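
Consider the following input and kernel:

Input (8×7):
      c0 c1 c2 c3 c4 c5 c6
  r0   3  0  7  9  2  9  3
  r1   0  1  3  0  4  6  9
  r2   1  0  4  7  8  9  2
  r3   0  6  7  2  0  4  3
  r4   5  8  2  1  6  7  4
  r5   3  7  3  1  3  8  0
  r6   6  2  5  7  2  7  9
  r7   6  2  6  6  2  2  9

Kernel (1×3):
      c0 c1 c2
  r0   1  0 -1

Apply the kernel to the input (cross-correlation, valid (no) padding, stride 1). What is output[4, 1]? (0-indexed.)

7

The receptive field on the input at this output position is [8 2 1]. Elementwise product with the kernel and sum: 8·1 + 1·-1.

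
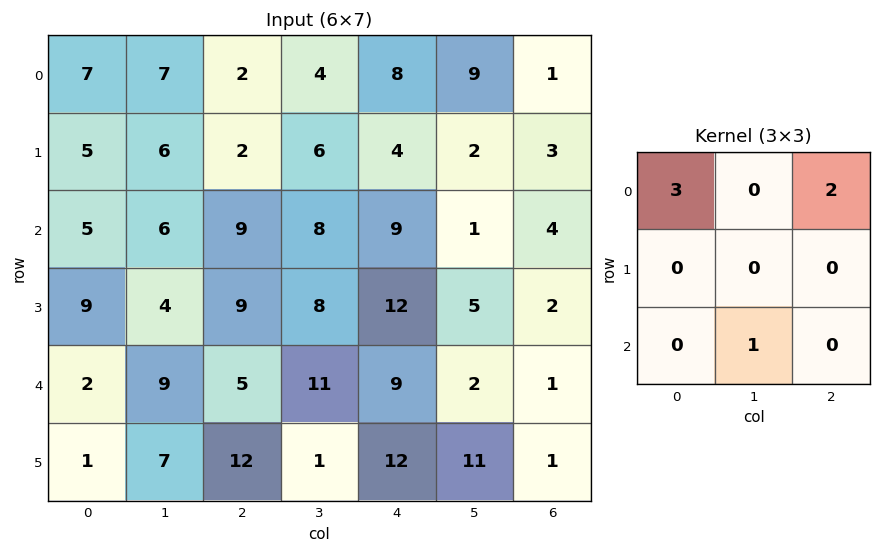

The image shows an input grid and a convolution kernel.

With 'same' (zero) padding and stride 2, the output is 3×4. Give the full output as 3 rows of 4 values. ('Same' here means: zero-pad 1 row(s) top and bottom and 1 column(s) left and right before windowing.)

Output[0,0]: The receptive field on the zero-padded input at this output position is [0 0 0 / 0 7 7 / 0 5 6]. Elementwise product with the kernel and sum: 0·3 + 0·2 + 5·1.

5 2 4 3
21 39 34 8
9 40 46 16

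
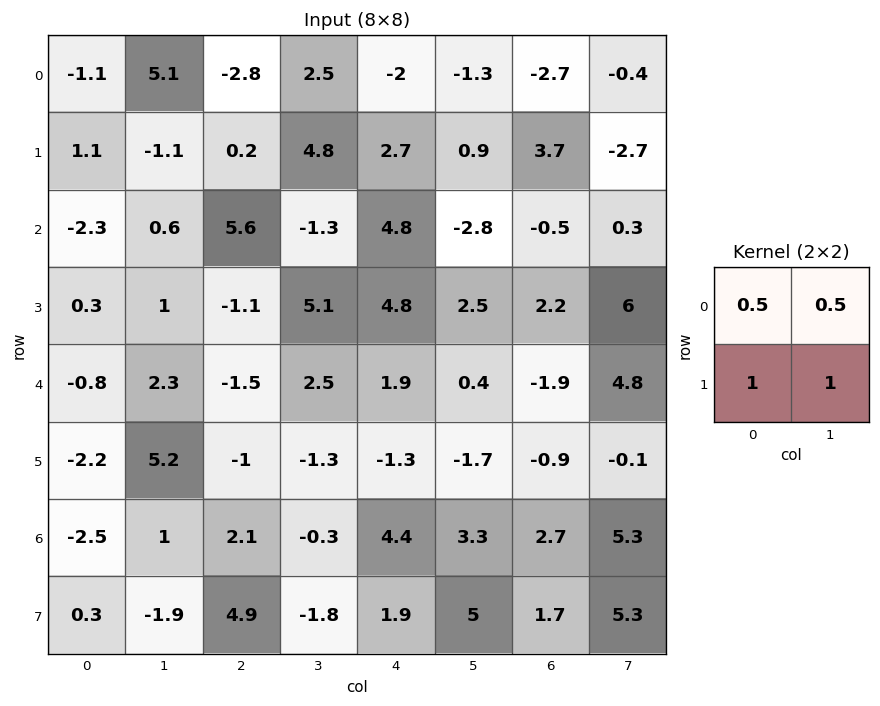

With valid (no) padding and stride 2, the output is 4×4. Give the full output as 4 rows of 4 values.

2 4.85 1.95 -0.55
0.45 6.15 8.3 8.1
3.75 -1.8 -1.85 0.45
-2.35 4 10.75 11

Output[0,0]: The receptive field on the input at this output position is [-1.1 5.1 / 1.1 -1.1]. Elementwise product with the kernel and sum: -1.1·0.5 + 5.1·0.5 + 1.1·1 + -1.1·1.
Output[0,1]: The receptive field on the input at this output position is [-2.8 2.5 / 0.2 4.8]. Elementwise product with the kernel and sum: -2.8·0.5 + 2.5·0.5 + 0.2·1 + 4.8·1.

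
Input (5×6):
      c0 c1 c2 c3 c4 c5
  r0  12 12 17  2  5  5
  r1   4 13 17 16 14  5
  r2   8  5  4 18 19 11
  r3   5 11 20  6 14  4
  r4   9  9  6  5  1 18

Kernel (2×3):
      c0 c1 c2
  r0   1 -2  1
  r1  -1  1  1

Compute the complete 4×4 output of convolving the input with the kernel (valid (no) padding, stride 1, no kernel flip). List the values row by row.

Output[0,0]: The receptive field on the input at this output position is [12 12 17 / 4 13 17]. Elementwise product with the kernel and sum: 12·1 + 12·-2 + 17·1 + 4·-1 + 13·1 + 17·1.

31 0 31 0
-4 12 32 5
28 30 -13 3
9 -21 22 -4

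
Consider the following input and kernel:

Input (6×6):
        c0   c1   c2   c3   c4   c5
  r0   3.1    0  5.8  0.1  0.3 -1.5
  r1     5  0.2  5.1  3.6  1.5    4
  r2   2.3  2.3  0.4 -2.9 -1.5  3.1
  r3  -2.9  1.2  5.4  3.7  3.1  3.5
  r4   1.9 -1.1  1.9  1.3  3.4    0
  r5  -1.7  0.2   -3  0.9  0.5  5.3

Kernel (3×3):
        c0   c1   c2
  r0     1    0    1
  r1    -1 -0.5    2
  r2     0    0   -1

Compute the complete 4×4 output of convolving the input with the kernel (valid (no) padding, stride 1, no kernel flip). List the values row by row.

13.6 7.45 3.7 -0.85
2.05 -8.2 1.55 13.95
13.9 1.6 -5.55 1.95
7.95 6.75 12.25 -1.1

Output[0,0]: The receptive field on the input at this output position is [3.1 0 5.8 / 5 0.2 5.1 / 2.3 2.3 0.4]. Elementwise product with the kernel and sum: 3.1·1 + 5.8·1 + 5·-1 + 0.2·-0.5 + 5.1·2 + 0.4·-1.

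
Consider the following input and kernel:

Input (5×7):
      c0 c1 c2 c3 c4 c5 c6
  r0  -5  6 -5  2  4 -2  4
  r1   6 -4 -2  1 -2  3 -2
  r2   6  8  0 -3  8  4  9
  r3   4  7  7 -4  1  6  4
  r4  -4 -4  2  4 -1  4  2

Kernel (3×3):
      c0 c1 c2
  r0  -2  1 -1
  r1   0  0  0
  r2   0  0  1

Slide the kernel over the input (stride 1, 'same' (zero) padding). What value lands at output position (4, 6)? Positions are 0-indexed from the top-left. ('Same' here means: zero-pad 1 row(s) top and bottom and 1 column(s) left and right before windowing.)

The receptive field on the zero-padded input at this output position is [6 4 0 / 4 2 0 / 0 0 0]. Elementwise product with the kernel and sum: 6·-2 + 4·1 + 0·-1 + 0·1.

-8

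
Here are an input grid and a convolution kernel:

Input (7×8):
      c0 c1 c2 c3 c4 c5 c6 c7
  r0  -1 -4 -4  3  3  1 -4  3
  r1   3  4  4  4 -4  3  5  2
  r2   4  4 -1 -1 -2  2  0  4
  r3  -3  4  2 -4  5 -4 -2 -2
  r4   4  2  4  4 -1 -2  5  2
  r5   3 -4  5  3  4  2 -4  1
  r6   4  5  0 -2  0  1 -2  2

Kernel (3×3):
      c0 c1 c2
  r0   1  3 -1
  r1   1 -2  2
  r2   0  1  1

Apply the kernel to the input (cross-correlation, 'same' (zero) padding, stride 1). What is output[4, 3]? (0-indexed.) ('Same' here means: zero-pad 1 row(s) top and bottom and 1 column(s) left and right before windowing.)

-14

The receptive field on the zero-padded input at this output position is [2 -4 5 / 4 4 -1 / 5 3 4]. Elementwise product with the kernel and sum: 2·1 + -4·3 + 5·-1 + 4·1 + 4·-2 + -1·2 + 3·1 + 4·1.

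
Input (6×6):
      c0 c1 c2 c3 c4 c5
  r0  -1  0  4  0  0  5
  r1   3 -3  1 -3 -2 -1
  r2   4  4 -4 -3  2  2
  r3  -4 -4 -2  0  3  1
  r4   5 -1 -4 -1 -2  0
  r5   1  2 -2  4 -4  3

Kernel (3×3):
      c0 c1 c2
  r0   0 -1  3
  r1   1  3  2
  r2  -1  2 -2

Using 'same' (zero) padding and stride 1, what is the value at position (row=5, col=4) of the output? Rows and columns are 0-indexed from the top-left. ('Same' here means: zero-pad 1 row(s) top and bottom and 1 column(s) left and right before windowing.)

0

The receptive field on the zero-padded input at this output position is [-1 -2 0 / 4 -4 3 / 0 0 0]. Elementwise product with the kernel and sum: -2·-1 + 0·3 + 4·1 + -4·3 + 3·2 + 0·-1 + 0·2 + 0·-2.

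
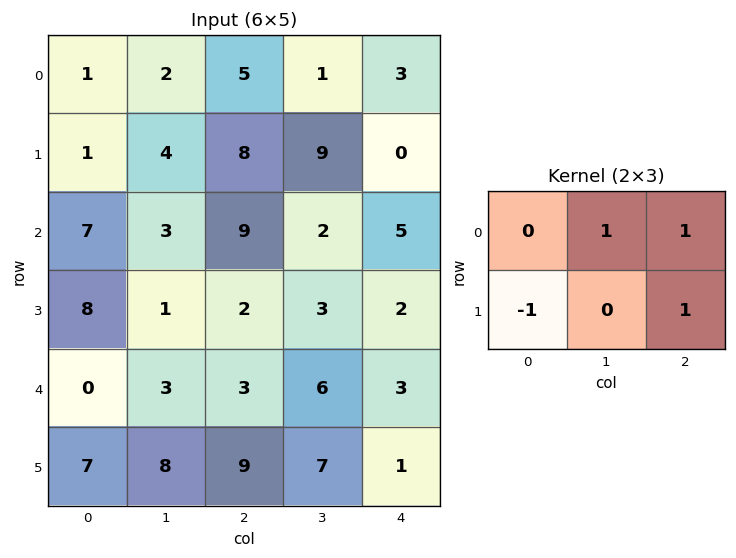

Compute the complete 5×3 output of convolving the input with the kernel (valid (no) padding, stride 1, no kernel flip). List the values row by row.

14 11 -4
14 16 5
6 13 7
6 8 5
8 8 1

Output[0,0]: The receptive field on the input at this output position is [1 2 5 / 1 4 8]. Elementwise product with the kernel and sum: 2·1 + 5·1 + 1·-1 + 8·1.
Output[0,1]: The receptive field on the input at this output position is [2 5 1 / 4 8 9]. Elementwise product with the kernel and sum: 5·1 + 1·1 + 4·-1 + 9·1.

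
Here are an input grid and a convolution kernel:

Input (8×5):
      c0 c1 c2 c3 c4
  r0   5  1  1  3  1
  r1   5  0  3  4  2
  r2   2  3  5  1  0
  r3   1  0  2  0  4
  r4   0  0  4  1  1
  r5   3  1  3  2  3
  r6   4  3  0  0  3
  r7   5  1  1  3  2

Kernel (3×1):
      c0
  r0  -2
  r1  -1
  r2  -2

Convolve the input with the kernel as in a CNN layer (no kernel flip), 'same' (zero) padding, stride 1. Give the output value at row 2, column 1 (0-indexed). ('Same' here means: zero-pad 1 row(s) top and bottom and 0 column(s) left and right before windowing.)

The receptive field on the zero-padded input at this output position is [0 / 3 / 0]. Elementwise product with the kernel and sum: 0·-2 + 3·-1 + 0·-2.

-3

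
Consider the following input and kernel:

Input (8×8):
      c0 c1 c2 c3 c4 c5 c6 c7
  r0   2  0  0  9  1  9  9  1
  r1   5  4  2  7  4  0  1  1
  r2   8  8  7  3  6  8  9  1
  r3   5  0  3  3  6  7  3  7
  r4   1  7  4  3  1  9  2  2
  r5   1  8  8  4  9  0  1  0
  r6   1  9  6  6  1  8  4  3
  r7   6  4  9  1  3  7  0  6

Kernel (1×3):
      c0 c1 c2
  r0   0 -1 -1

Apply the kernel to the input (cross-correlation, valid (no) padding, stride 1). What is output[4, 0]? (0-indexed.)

-11

The receptive field on the input at this output position is [1 7 4]. Elementwise product with the kernel and sum: 7·-1 + 4·-1.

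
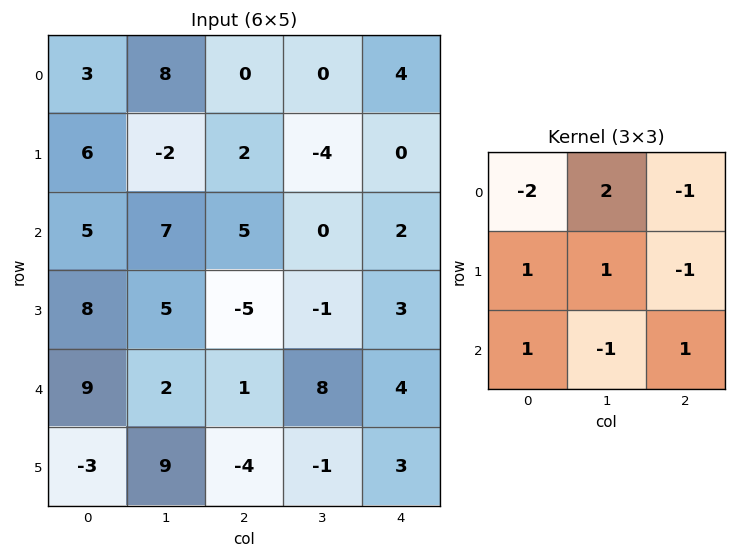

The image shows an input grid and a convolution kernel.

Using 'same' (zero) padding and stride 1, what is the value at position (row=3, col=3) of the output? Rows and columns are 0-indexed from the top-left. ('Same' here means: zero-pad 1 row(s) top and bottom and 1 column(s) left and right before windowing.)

-24

The receptive field on the zero-padded input at this output position is [5 0 2 / -5 -1 3 / 1 8 4]. Elementwise product with the kernel and sum: 5·-2 + 0·2 + 2·-1 + -5·1 + -1·1 + 3·-1 + 1·1 + 8·-1 + 4·1.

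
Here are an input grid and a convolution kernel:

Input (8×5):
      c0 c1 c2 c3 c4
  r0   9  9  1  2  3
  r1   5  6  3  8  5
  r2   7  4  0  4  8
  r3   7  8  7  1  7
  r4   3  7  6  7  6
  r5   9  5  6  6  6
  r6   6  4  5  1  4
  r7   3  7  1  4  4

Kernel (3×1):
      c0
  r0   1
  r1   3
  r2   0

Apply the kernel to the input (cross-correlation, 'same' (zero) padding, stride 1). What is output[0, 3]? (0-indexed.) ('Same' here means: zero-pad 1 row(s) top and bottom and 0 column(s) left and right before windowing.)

The receptive field on the zero-padded input at this output position is [0 / 2 / 8]. Elementwise product with the kernel and sum: 0·1 + 2·3.

6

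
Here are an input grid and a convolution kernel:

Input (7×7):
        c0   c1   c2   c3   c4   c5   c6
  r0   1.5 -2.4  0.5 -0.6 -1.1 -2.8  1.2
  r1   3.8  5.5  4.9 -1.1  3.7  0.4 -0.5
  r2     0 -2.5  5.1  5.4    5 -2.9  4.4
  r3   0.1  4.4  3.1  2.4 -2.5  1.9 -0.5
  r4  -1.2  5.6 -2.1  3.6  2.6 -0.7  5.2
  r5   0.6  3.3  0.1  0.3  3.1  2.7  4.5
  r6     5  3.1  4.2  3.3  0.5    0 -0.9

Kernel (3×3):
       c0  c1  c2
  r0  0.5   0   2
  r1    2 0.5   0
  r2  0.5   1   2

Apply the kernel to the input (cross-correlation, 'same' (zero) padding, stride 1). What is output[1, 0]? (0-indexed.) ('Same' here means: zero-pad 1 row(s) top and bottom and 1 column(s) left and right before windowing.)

-7.9

The receptive field on the zero-padded input at this output position is [0 1.5 -2.4 / 0 3.8 5.5 / 0 0 -2.5]. Elementwise product with the kernel and sum: 0·0.5 + -2.4·2 + 0·2 + 3.8·0.5 + 0·0.5 + 0·1 + -2.5·2.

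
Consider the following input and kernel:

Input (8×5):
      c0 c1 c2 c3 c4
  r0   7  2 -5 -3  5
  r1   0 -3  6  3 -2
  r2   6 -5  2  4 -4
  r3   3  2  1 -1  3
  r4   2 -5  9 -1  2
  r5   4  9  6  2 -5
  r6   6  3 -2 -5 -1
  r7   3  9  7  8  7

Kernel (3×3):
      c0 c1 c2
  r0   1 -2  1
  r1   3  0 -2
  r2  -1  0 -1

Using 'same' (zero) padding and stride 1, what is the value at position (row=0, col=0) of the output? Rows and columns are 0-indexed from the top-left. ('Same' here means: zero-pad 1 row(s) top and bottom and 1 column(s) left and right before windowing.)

-1

The receptive field on the zero-padded input at this output position is [0 0 0 / 0 7 2 / 0 0 -3]. Elementwise product with the kernel and sum: 0·1 + 0·-2 + 0·1 + 0·3 + 2·-2 + 0·-1 + -3·-1.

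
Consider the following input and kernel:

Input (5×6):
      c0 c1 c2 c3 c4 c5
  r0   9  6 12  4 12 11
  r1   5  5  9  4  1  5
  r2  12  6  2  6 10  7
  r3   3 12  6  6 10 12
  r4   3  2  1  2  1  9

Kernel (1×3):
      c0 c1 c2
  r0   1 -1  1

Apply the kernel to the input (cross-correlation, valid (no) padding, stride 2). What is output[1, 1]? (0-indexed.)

6

The receptive field on the input at this output position is [2 6 10]. Elementwise product with the kernel and sum: 2·1 + 6·-1 + 10·1.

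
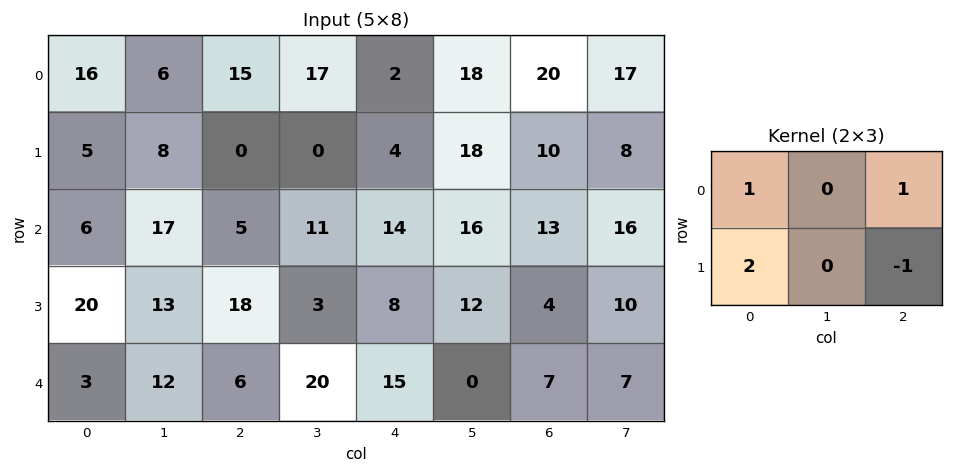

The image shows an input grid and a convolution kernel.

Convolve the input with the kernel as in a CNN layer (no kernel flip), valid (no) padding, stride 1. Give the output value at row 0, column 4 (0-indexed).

20

The receptive field on the input at this output position is [2 18 20 / 4 18 10]. Elementwise product with the kernel and sum: 2·1 + 20·1 + 4·2 + 10·-1.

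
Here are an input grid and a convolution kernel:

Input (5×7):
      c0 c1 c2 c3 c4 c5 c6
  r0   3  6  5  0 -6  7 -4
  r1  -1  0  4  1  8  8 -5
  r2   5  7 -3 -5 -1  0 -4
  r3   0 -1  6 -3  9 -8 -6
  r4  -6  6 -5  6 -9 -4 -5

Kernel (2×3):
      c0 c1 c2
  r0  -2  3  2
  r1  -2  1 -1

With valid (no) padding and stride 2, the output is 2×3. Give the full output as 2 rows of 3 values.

20 -37 22
-2 -35 -26

Output[0,0]: The receptive field on the input at this output position is [3 6 5 / -1 0 4]. Elementwise product with the kernel and sum: 3·-2 + 6·3 + 5·2 + -1·-2 + 0·1 + 4·-1.
Output[0,1]: The receptive field on the input at this output position is [5 0 -6 / 4 1 8]. Elementwise product with the kernel and sum: 5·-2 + 0·3 + -6·2 + 4·-2 + 1·1 + 8·-1.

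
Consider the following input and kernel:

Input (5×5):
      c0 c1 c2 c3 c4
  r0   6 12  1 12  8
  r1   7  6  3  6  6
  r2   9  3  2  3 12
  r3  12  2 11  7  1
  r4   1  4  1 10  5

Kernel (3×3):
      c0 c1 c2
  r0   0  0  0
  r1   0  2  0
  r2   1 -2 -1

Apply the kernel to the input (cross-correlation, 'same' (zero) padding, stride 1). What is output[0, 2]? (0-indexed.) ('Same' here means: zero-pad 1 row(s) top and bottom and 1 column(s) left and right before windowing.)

The receptive field on the zero-padded input at this output position is [0 0 0 / 12 1 12 / 6 3 6]. Elementwise product with the kernel and sum: 1·2 + 6·1 + 3·-2 + 6·-1.

-4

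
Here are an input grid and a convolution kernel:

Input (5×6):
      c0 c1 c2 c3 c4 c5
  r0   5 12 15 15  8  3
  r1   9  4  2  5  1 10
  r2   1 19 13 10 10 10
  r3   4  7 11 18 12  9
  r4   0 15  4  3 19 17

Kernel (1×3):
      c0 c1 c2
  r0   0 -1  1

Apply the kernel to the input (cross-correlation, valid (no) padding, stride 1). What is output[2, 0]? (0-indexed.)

The receptive field on the input at this output position is [1 19 13]. Elementwise product with the kernel and sum: 19·-1 + 13·1.

-6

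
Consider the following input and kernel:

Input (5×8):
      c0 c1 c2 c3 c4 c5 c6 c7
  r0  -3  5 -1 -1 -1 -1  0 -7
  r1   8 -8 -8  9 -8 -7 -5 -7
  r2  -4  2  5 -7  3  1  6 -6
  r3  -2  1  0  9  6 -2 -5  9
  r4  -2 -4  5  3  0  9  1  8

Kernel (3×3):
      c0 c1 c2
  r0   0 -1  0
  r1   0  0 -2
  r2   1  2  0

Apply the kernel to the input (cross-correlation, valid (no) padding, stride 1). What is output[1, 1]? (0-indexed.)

23

The receptive field on the input at this output position is [-8 -8 9 / 2 5 -7 / 1 0 9]. Elementwise product with the kernel and sum: -8·-1 + -7·-2 + 1·1 + 0·2.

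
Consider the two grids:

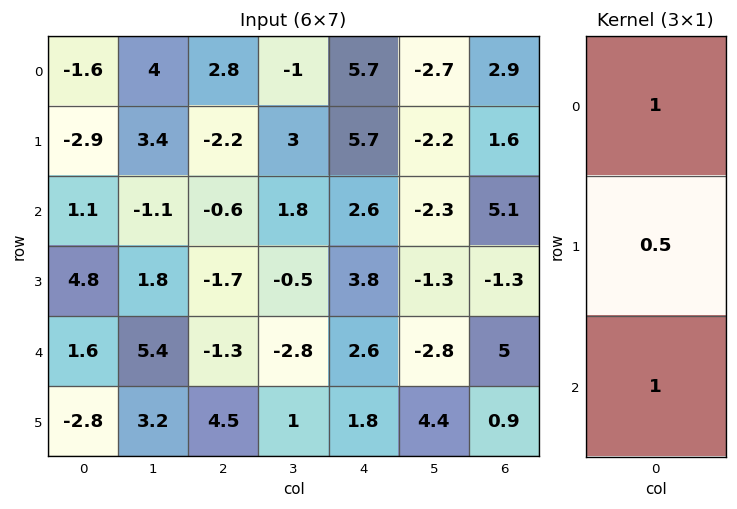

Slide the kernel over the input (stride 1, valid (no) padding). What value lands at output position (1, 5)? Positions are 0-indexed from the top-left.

The receptive field on the input at this output position is [-2.2 / -2.3 / -1.3]. Elementwise product with the kernel and sum: -2.2·1 + -2.3·0.5 + -1.3·1.

-4.65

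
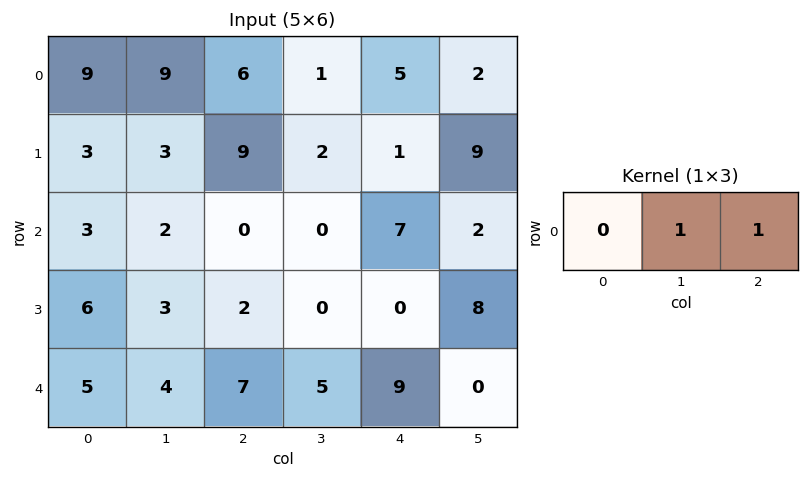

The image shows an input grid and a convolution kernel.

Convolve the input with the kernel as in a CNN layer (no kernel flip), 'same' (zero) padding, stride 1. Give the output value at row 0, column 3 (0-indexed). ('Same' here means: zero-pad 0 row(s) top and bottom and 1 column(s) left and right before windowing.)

6

The receptive field on the zero-padded input at this output position is [6 1 5]. Elementwise product with the kernel and sum: 1·1 + 5·1.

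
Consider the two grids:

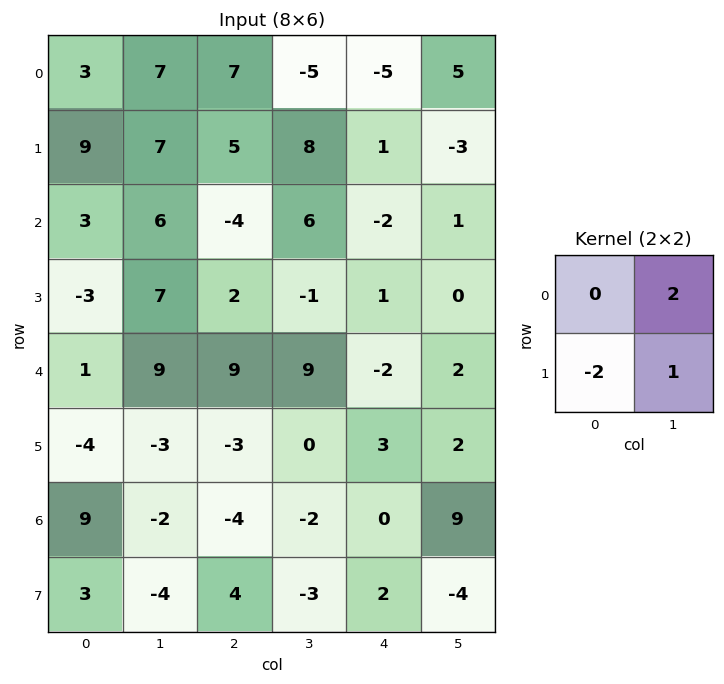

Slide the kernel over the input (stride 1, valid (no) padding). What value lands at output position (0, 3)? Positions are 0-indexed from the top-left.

-25

The receptive field on the input at this output position is [-5 -5 / 8 1]. Elementwise product with the kernel and sum: -5·2 + 8·-2 + 1·1.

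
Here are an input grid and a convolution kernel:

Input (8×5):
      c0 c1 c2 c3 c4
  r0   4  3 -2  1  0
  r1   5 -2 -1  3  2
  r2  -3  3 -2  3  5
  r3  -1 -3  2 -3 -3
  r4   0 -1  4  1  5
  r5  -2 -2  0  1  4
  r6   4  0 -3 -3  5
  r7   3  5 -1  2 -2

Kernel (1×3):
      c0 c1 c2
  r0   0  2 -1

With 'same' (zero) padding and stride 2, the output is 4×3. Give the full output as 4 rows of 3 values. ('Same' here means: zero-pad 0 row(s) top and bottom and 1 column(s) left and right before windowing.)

Output[0,0]: The receptive field on the zero-padded input at this output position is [0 4 3]. Elementwise product with the kernel and sum: 4·2 + 3·-1.

5 -5 0
-9 -7 10
1 7 10
8 -3 10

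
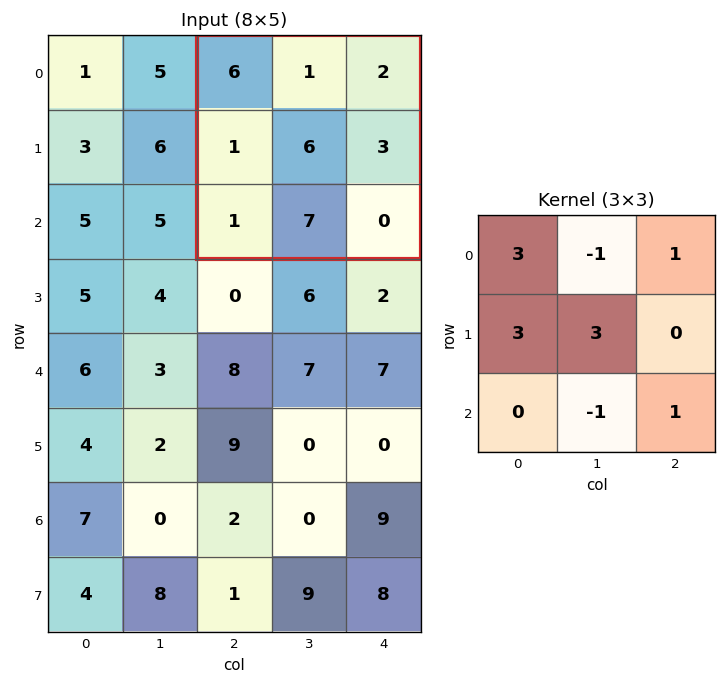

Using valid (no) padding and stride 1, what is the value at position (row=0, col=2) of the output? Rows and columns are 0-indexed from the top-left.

The receptive field on the input at this output position is [6 1 2 / 1 6 3 / 1 7 0]. Elementwise product with the kernel and sum: 6·3 + 1·-1 + 2·1 + 1·3 + 6·3 + 7·-1 + 0·1.

33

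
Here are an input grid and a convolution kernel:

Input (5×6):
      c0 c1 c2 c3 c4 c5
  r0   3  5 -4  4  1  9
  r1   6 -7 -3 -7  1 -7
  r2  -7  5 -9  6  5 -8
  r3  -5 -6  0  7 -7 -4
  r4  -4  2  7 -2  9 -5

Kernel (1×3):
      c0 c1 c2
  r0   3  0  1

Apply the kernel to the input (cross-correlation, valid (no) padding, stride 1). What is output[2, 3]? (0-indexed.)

10

The receptive field on the input at this output position is [6 5 -8]. Elementwise product with the kernel and sum: 6·3 + -8·1.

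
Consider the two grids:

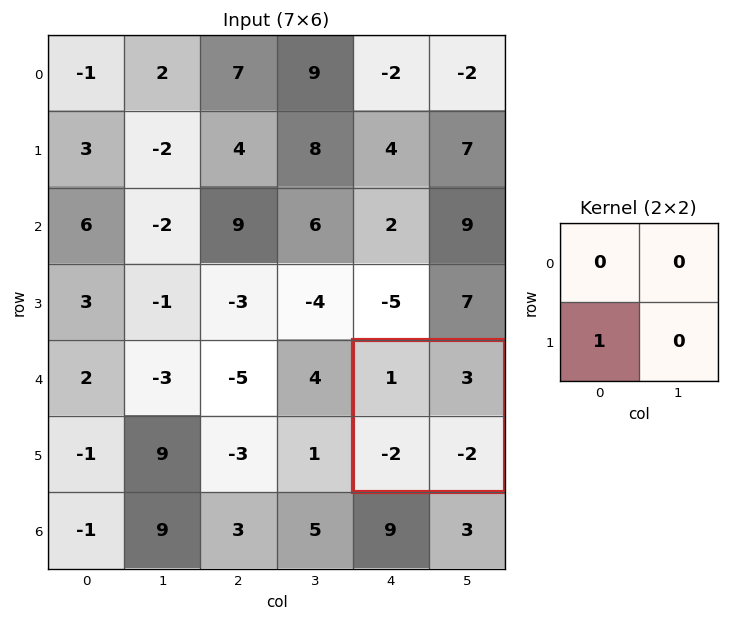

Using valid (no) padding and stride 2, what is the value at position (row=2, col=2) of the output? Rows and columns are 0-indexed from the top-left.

-2

The receptive field on the input at this output position is [1 3 / -2 -2]. Elementwise product with the kernel and sum: -2·1.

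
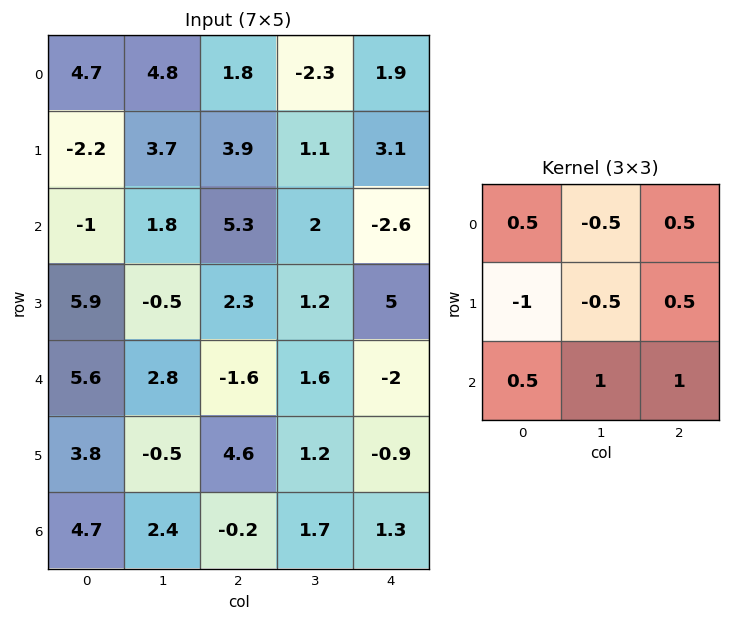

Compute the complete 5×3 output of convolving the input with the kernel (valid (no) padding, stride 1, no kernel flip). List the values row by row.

Output[0,0]: The receptive field on the input at this output position is [4.7 4.8 1.8 / -2.2 3.7 3.9 / -1 1.8 5.3]. Elementwise product with the kernel and sum: 4.7·0.5 + 4.8·-0.5 + 1.8·0.5 + -2.2·-1 + 3.7·-0.5 + 3.9·0.5 + -1·0.5 + 1.8·1 + 5.3·1.
Output[0,1]: The receptive field on the input at this output position is [4.8 1.8 -2.3 / 3.7 3.9 1.1 / 1.8 5.3 2]. Elementwise product with the kernel and sum: 4.8·0.5 + 1.8·-0.5 + -2.3·0.5 + 3.7·-1 + 3.9·-0.5 + 1.1·0.5 + 1.8·0.5 + 5.3·1 + 2·1.

9.75 3.45 2.15
6.5 0.25 2.7
0.75 0.6 -1.25
2.55 3.55 5.45
3.9 4.5 -5.35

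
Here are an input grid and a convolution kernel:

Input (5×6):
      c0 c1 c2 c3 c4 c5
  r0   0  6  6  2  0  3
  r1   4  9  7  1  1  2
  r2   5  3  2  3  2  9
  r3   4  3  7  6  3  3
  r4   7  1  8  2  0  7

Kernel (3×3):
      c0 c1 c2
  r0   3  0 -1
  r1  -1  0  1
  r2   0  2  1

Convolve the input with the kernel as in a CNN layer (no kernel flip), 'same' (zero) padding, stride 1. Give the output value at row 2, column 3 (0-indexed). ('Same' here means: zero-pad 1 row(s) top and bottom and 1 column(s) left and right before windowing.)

35

The receptive field on the zero-padded input at this output position is [7 1 1 / 2 3 2 / 7 6 3]. Elementwise product with the kernel and sum: 7·3 + 1·-1 + 2·-1 + 2·1 + 6·2 + 3·1.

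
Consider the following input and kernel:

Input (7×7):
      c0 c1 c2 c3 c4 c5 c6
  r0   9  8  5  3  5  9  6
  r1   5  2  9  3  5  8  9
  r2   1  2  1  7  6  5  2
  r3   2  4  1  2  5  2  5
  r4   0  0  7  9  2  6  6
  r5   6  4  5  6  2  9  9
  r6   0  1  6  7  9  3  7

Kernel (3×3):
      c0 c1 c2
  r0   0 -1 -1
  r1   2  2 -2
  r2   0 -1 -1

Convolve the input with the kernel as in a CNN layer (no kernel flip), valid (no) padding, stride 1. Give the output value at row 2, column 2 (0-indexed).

-28

The receptive field on the input at this output position is [1 7 6 / 1 2 5 / 7 9 2]. Elementwise product with the kernel and sum: 7·-1 + 6·-1 + 1·2 + 2·2 + 5·-2 + 9·-1 + 2·-1.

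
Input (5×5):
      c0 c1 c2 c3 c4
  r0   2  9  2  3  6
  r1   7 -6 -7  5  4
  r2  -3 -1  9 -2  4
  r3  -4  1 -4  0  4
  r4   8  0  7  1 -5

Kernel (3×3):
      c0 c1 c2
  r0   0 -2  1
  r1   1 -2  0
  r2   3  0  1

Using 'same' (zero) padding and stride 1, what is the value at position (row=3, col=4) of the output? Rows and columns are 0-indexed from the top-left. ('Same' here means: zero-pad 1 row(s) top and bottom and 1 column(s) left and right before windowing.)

The receptive field on the zero-padded input at this output position is [-2 4 0 / 0 4 0 / 1 -5 0]. Elementwise product with the kernel and sum: 4·-2 + 0·1 + 0·1 + 4·-2 + 1·3 + 0·1.

-13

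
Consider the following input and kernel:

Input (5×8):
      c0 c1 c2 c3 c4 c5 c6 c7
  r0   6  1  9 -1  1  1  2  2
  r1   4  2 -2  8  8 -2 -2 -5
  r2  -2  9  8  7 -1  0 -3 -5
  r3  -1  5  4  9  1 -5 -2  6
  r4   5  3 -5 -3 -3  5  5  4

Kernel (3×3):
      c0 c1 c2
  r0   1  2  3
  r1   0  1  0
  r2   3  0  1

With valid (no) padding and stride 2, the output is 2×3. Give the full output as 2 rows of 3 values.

Output[0,0]: The receptive field on the input at this output position is [6 1 9 / 4 2 -2 / -2 9 8]. Elementwise product with the kernel and sum: 6·1 + 1·2 + 9·3 + 2·1 + -2·3 + 8·1.
Output[0,1]: The receptive field on the input at this output position is [9 -1 1 / -2 8 8 / 8 7 -1]. Elementwise product with the kernel and sum: 9·1 + -1·2 + 1·3 + 8·1 + 8·3 + -1·1.

39 41 1
55 10 -19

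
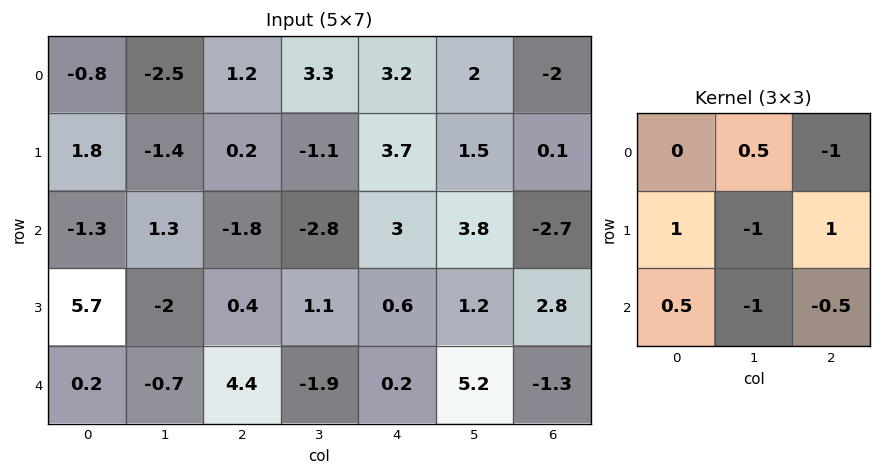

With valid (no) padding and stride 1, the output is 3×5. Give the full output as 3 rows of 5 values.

Output[0,0]: The receptive field on the input at this output position is [-0.8 -2.5 1.2 / 1.8 -1.4 0.2 / -1.3 1.3 -1.8]. Elementwise product with the kernel and sum: -2.5·0.5 + 1.2·-1 + 1.8·1 + -1.4·-1 + 0.2·1 + -1.3·0.5 + 1.3·-1 + -1.8·-0.5.
Output[0,1]: The receptive field on the input at this output position is [-2.5 1.2 3.3 / -1.4 0.2 -1.1 / 1.3 -1.8 -2.8]. Elementwise product with the kernel and sum: 1.2·0.5 + 3.3·-1 + -1.4·1 + 0.2·-1 + -1.1·1 + 1.3·0.5 + -1.8·-1 + -2.8·-0.5.

-0.1 -1.55 3.85 -10 4.35
-0.65 -0.45 -1.45 -2.3 -5.15
9.15 -3.2 -0.5 -4.35 2.35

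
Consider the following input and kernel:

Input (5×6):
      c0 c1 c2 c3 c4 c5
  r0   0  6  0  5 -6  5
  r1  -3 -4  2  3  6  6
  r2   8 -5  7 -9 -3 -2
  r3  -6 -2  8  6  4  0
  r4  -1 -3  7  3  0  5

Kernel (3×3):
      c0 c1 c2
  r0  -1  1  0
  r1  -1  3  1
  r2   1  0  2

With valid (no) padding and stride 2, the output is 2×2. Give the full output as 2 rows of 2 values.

Output[0,0]: The receptive field on the input at this output position is [0 6 0 / -3 -4 2 / 8 -5 7]. Elementwise product with the kernel and sum: 0·-1 + 6·1 + -3·-1 + -4·3 + 2·1 + 8·1 + 7·2.

21 19
8 5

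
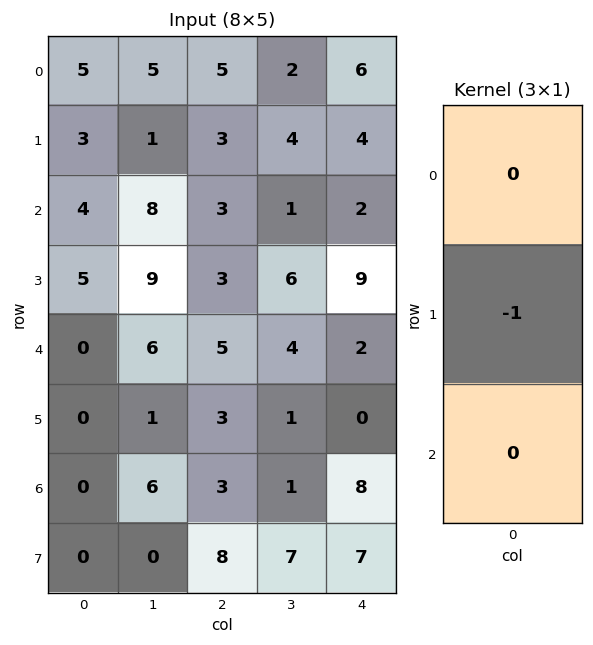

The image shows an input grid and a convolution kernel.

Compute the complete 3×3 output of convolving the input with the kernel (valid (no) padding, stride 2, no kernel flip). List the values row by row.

Output[0,0]: The receptive field on the input at this output position is [5 / 3 / 4]. Elementwise product with the kernel and sum: 3·-1.

-3 -3 -4
-5 -3 -9
0 -3 0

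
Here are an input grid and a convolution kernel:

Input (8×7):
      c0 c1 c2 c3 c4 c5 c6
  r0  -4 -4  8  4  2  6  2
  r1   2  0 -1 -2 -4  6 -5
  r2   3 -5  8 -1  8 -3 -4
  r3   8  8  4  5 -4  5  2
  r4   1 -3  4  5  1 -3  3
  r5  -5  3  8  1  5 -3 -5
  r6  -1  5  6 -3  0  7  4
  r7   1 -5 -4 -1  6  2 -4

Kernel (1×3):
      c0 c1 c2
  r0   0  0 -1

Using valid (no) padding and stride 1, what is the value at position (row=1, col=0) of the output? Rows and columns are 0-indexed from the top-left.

The receptive field on the input at this output position is [2 0 -1]. Elementwise product with the kernel and sum: -1·-1.

1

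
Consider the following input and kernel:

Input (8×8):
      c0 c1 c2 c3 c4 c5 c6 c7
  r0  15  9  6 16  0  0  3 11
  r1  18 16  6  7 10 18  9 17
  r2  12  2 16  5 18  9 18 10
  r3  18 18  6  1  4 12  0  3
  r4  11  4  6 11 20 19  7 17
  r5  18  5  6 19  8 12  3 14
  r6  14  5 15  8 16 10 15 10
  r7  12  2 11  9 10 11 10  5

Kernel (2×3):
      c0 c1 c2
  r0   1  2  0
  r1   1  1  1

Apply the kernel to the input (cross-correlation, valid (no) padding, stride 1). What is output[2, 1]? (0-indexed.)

59

The receptive field on the input at this output position is [2 16 5 / 18 6 1]. Elementwise product with the kernel and sum: 2·1 + 16·2 + 18·1 + 6·1 + 1·1.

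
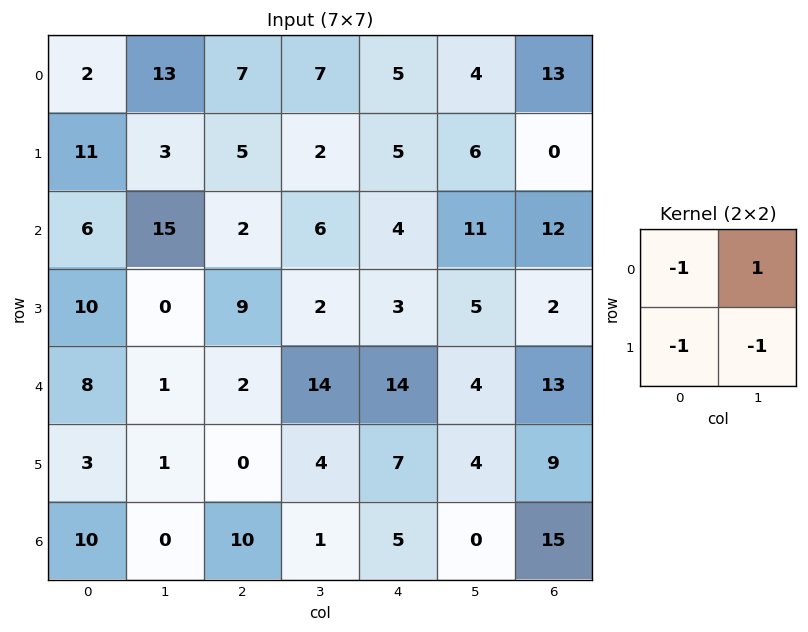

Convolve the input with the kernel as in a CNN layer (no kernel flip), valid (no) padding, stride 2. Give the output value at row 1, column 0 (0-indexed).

The receptive field on the input at this output position is [6 15 / 10 0]. Elementwise product with the kernel and sum: 6·-1 + 15·1 + 10·-1 + 0·-1.

-1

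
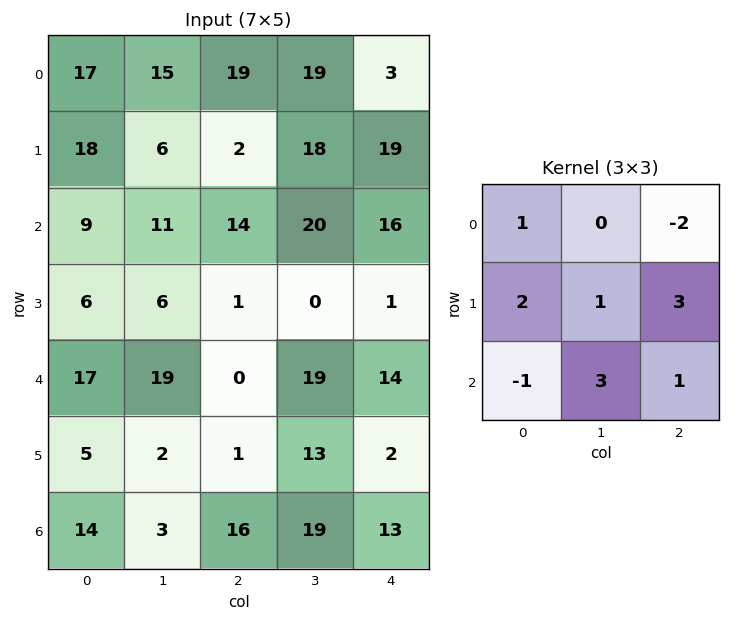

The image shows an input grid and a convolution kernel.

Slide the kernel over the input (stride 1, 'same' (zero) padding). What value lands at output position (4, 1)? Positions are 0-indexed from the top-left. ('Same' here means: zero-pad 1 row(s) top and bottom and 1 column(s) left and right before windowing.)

The receptive field on the zero-padded input at this output position is [6 6 1 / 17 19 0 / 5 2 1]. Elementwise product with the kernel and sum: 6·1 + 1·-2 + 17·2 + 19·1 + 0·3 + 5·-1 + 2·3 + 1·1.

59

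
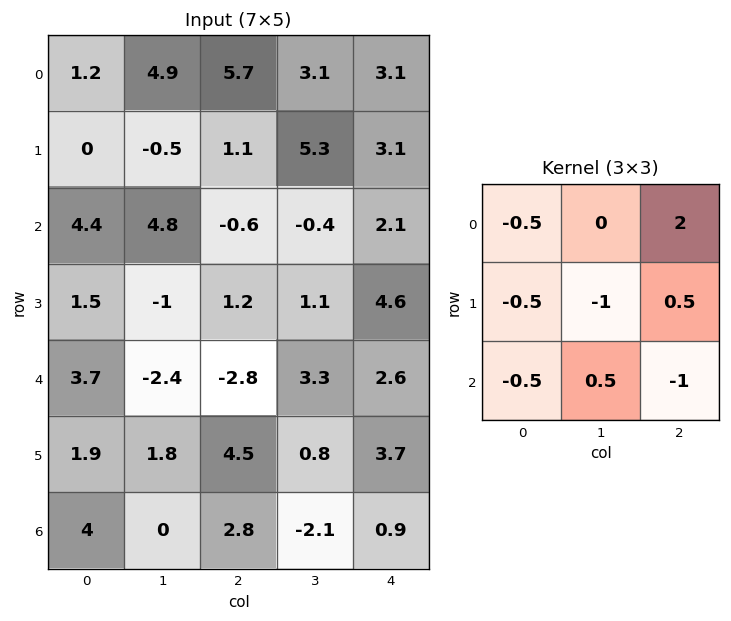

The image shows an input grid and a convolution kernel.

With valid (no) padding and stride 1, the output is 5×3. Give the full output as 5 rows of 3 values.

Output[0,0]: The receptive field on the input at this output position is [1.2 4.9 5.7 / 0 -0.5 1.1 / 4.4 4.8 -0.6]. Elementwise product with the kernel and sum: 1.2·-0.5 + 5.7·2 + 0·-0.5 + -0.5·-1 + 1.1·0.5 + 4.4·-0.5 + 4.8·0.5 + -0.6·-1.

12.65 3.25 -2.95
-7.55 8.85 2.75
-2.8 -6.85 5.55
-3.75 8.9 2.45
-12.75 6.3 2.05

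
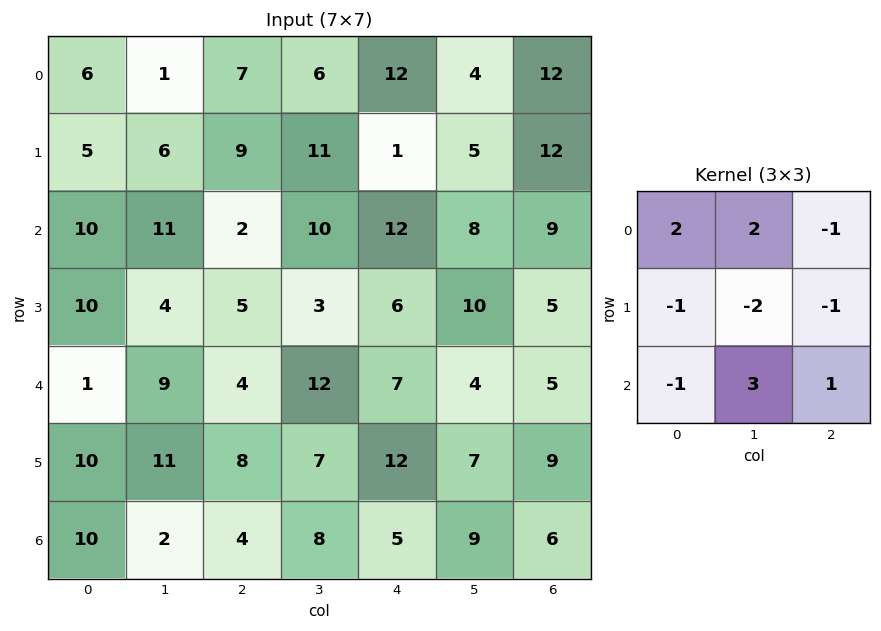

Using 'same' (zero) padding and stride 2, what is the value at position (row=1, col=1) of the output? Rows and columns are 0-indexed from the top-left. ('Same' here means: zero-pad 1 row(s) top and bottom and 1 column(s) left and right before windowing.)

8

The receptive field on the zero-padded input at this output position is [6 9 11 / 11 2 10 / 4 5 3]. Elementwise product with the kernel and sum: 6·2 + 9·2 + 11·-1 + 11·-1 + 2·-2 + 10·-1 + 4·-1 + 5·3 + 3·1.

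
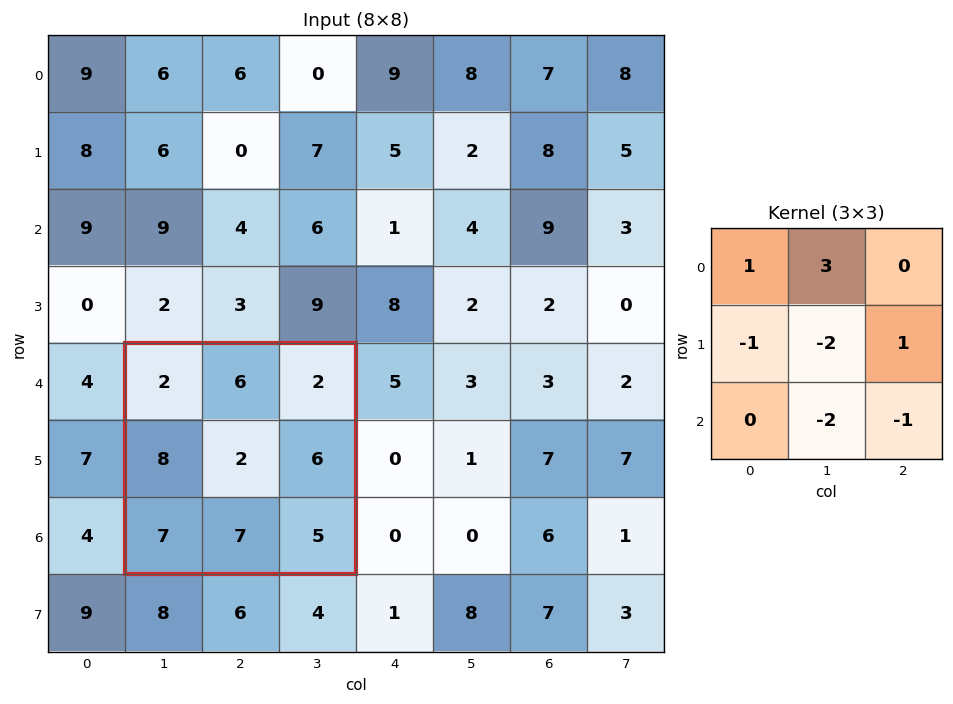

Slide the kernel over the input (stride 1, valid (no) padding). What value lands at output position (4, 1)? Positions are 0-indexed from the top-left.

-5

The receptive field on the input at this output position is [2 6 2 / 8 2 6 / 7 7 5]. Elementwise product with the kernel and sum: 2·1 + 6·3 + 8·-1 + 2·-2 + 6·1 + 7·-2 + 5·-1.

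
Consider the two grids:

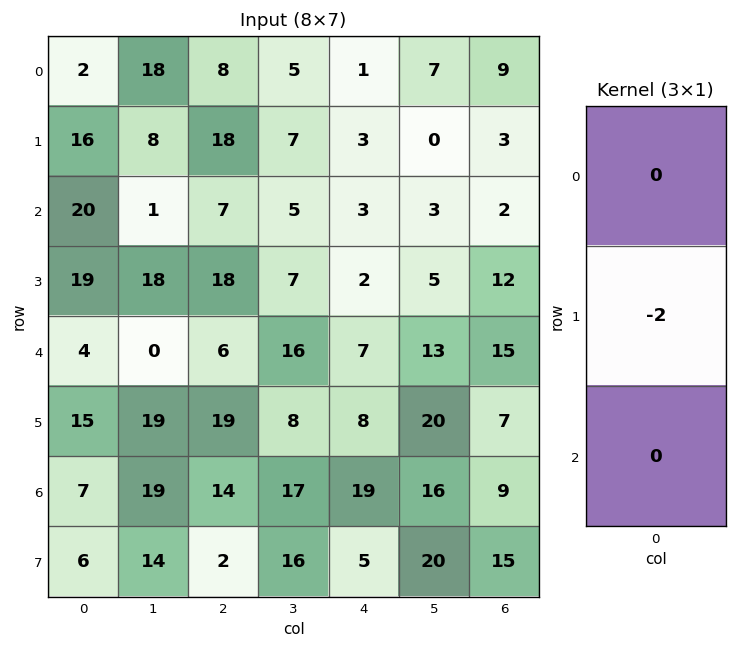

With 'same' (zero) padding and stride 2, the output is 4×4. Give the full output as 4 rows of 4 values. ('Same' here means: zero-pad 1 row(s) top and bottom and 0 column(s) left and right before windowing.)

Output[0,0]: The receptive field on the zero-padded input at this output position is [0 / 2 / 16]. Elementwise product with the kernel and sum: 2·-2.

-4 -16 -2 -18
-40 -14 -6 -4
-8 -12 -14 -30
-14 -28 -38 -18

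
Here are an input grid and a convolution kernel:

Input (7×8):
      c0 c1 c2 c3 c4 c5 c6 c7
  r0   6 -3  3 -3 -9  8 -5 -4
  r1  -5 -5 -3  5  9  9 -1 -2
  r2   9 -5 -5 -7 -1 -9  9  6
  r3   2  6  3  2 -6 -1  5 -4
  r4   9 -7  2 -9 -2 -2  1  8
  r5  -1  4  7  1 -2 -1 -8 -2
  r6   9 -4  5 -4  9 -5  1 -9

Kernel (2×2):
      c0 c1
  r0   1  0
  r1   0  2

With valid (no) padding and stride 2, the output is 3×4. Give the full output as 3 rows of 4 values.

Output[0,0]: The receptive field on the input at this output position is [6 -3 / -5 -5]. Elementwise product with the kernel and sum: 6·1 + -5·2.
Output[0,1]: The receptive field on the input at this output position is [3 -3 / -3 5]. Elementwise product with the kernel and sum: 3·1 + 5·2.

-4 13 9 -9
21 -1 -3 1
17 4 -4 -3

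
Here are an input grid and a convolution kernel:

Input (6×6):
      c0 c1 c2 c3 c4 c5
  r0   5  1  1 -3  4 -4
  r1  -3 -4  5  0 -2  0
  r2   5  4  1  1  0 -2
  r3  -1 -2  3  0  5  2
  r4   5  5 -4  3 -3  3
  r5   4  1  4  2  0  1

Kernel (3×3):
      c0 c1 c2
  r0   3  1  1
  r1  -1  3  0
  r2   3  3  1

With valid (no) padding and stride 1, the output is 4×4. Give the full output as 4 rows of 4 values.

36 36 5 -14
-7 -5 29 14
41 31 -5 19
27 -3 45 2

Output[0,0]: The receptive field on the input at this output position is [5 1 1 / -3 -4 5 / 5 4 1]. Elementwise product with the kernel and sum: 5·3 + 1·1 + 1·1 + -3·-1 + -4·3 + 5·3 + 4·3 + 1·1.
Output[0,1]: The receptive field on the input at this output position is [1 1 -3 / -4 5 0 / 4 1 1]. Elementwise product with the kernel and sum: 1·3 + 1·1 + -3·1 + -4·-1 + 5·3 + 4·3 + 1·3 + 1·1.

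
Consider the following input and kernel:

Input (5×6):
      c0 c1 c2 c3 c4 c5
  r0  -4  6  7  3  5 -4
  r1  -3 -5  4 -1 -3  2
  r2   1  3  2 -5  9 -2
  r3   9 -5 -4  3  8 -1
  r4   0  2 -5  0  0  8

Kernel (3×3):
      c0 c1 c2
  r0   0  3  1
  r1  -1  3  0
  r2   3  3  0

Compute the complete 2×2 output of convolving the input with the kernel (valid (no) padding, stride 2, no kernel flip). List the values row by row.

Output[0,0]: The receptive field on the input at this output position is [-4 6 7 / -3 -5 4 / 1 3 2]. Elementwise product with the kernel and sum: 6·3 + 7·1 + -3·-1 + -5·3 + 1·3 + 3·3.
Output[0,1]: The receptive field on the input at this output position is [7 3 5 / 4 -1 -3 / 2 -5 9]. Elementwise product with the kernel and sum: 3·3 + 5·1 + 4·-1 + -1·3 + 2·3 + -5·3.

25 -2
-7 -8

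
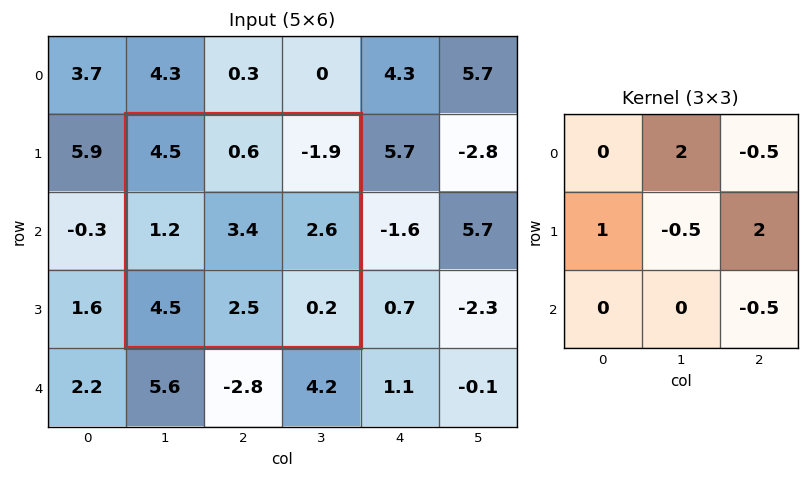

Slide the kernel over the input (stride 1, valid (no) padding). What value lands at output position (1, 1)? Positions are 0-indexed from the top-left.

The receptive field on the input at this output position is [4.5 0.6 -1.9 / 1.2 3.4 2.6 / 4.5 2.5 0.2]. Elementwise product with the kernel and sum: 0.6·2 + -1.9·-0.5 + 1.2·1 + 3.4·-0.5 + 2.6·2 + 0.2·-0.5.

6.75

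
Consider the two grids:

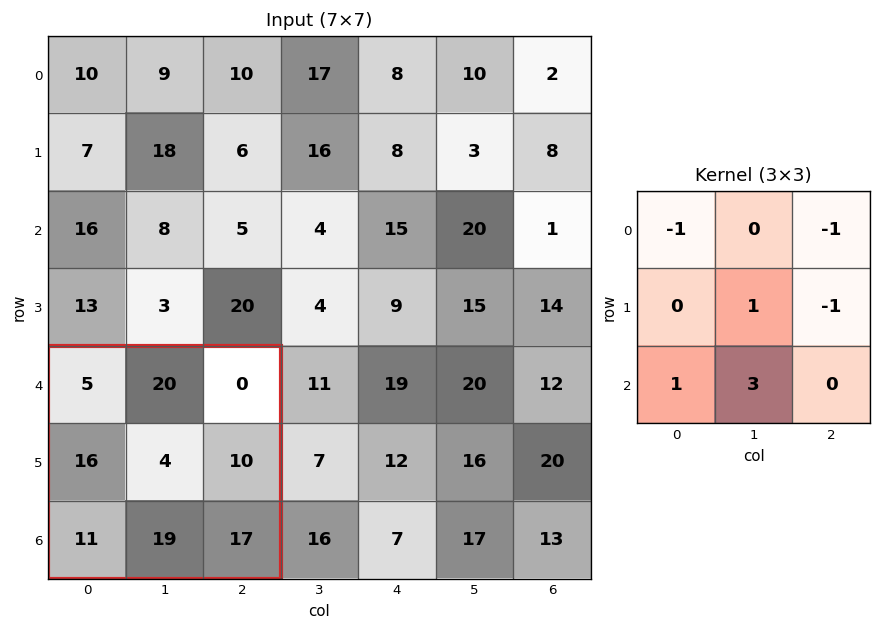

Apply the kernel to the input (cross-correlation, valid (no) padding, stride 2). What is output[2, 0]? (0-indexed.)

The receptive field on the input at this output position is [5 20 0 / 16 4 10 / 11 19 17]. Elementwise product with the kernel and sum: 5·-1 + 0·-1 + 4·1 + 10·-1 + 11·1 + 19·3.

57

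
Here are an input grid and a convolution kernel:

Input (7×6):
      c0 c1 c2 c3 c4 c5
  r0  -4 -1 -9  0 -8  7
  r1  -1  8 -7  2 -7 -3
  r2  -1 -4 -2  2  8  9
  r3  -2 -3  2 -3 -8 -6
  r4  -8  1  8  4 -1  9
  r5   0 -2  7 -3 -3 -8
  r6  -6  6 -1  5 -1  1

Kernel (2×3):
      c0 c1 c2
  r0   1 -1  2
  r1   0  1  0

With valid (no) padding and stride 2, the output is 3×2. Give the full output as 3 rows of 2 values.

-13 -23
-4 9
5 -1

Output[0,0]: The receptive field on the input at this output position is [-4 -1 -9 / -1 8 -7]. Elementwise product with the kernel and sum: -4·1 + -1·-1 + -9·2 + 8·1.
Output[0,1]: The receptive field on the input at this output position is [-9 0 -8 / -7 2 -7]. Elementwise product with the kernel and sum: -9·1 + 0·-1 + -8·2 + 2·1.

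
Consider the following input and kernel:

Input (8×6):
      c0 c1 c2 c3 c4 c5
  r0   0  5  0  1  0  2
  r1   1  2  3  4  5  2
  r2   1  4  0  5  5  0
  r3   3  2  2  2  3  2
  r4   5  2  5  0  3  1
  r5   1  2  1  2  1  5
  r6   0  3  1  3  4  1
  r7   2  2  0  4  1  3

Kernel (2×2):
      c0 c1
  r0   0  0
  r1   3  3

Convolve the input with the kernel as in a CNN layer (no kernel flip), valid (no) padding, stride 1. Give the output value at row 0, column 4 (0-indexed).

The receptive field on the input at this output position is [0 2 / 5 2]. Elementwise product with the kernel and sum: 5·3 + 2·3.

21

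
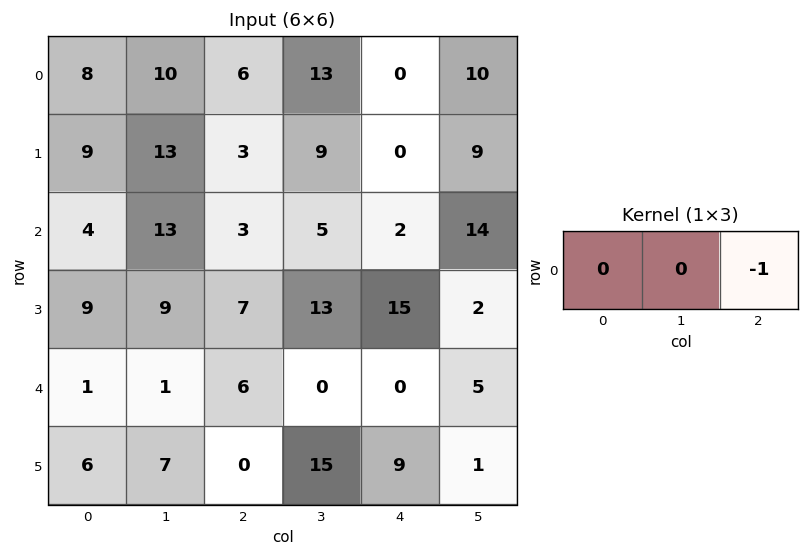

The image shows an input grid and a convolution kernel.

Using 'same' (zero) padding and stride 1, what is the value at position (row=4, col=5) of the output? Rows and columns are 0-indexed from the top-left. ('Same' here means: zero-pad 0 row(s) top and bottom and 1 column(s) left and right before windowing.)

0

The receptive field on the zero-padded input at this output position is [0 5 0]. Elementwise product with the kernel and sum: 0·-1.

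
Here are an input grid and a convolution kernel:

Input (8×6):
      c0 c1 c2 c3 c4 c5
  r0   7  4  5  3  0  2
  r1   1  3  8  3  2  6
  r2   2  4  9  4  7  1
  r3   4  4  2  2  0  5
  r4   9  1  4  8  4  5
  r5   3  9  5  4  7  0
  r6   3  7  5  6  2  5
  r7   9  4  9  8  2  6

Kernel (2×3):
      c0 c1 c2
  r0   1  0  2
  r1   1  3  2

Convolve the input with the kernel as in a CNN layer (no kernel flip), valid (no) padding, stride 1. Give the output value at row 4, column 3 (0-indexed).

The receptive field on the input at this output position is [8 4 5 / 4 7 0]. Elementwise product with the kernel and sum: 8·1 + 5·2 + 4·1 + 7·3 + 0·2.

43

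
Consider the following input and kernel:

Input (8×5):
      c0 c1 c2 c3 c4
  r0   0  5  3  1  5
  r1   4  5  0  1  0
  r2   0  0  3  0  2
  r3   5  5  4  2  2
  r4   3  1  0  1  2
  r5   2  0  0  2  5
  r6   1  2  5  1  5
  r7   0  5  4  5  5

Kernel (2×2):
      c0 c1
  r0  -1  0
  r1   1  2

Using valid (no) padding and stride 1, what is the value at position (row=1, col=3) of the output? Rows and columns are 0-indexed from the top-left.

3

The receptive field on the input at this output position is [1 0 / 0 2]. Elementwise product with the kernel and sum: 1·-1 + 0·1 + 2·2.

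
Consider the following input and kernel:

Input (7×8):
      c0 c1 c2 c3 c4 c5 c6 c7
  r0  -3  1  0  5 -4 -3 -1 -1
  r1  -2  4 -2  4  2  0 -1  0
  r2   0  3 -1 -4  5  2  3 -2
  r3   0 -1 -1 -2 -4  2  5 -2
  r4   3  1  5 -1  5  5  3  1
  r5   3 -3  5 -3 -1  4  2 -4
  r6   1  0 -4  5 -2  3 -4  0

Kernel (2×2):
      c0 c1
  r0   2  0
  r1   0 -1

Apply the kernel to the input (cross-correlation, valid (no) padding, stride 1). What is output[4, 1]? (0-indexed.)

-3

The receptive field on the input at this output position is [1 5 / -3 5]. Elementwise product with the kernel and sum: 1·2 + 5·-1.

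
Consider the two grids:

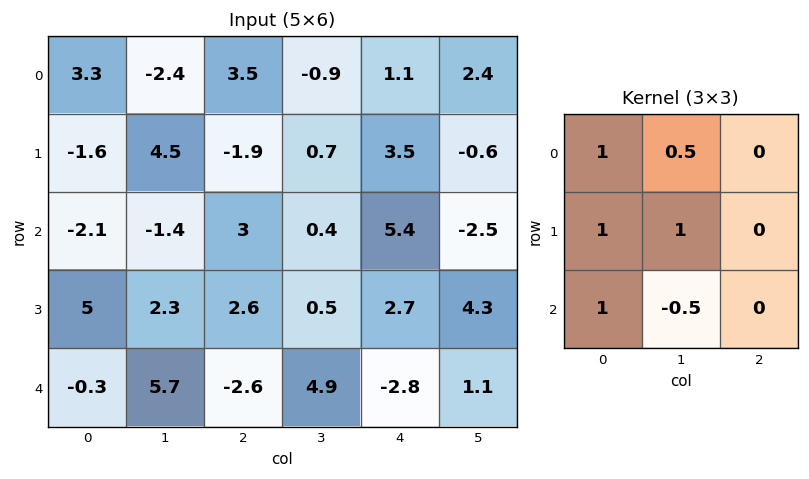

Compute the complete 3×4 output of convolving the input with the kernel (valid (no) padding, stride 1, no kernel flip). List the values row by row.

3.6 -0.95 4.65 1.55
1 6.15 4.2 7.4
1.35 12 1.25 12.6

Output[0,0]: The receptive field on the input at this output position is [3.3 -2.4 3.5 / -1.6 4.5 -1.9 / -2.1 -1.4 3]. Elementwise product with the kernel and sum: 3.3·1 + -2.4·0.5 + -1.6·1 + 4.5·1 + -2.1·1 + -1.4·-0.5.
Output[0,1]: The receptive field on the input at this output position is [-2.4 3.5 -0.9 / 4.5 -1.9 0.7 / -1.4 3 0.4]. Elementwise product with the kernel and sum: -2.4·1 + 3.5·0.5 + 4.5·1 + -1.9·1 + -1.4·1 + 3·-0.5.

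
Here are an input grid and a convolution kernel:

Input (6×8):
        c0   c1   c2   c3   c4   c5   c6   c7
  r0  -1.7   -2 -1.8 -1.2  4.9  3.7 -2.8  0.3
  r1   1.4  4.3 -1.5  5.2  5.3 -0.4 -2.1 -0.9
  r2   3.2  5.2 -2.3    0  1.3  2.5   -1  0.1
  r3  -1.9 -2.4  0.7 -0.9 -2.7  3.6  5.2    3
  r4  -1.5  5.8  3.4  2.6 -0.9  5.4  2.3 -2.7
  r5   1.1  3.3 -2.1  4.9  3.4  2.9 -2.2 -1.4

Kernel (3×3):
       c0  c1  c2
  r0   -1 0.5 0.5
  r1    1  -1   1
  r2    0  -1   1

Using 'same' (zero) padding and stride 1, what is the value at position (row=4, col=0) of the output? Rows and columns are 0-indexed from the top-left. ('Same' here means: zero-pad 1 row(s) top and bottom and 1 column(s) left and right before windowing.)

The receptive field on the zero-padded input at this output position is [0 -1.9 -2.4 / 0 -1.5 5.8 / 0 1.1 3.3]. Elementwise product with the kernel and sum: 0·-1 + -1.9·0.5 + -2.4·0.5 + 0·1 + -1.5·-1 + 5.8·1 + 1.1·-1 + 3.3·1.

7.35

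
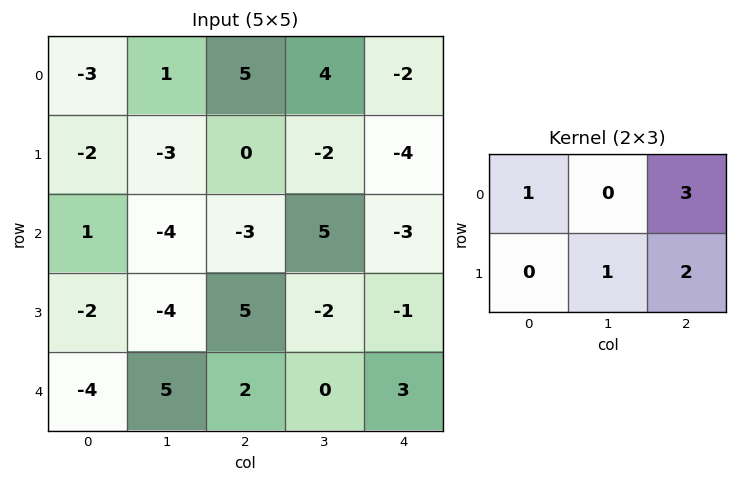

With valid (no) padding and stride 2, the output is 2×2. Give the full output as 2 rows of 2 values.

Output[0,0]: The receptive field on the input at this output position is [-3 1 5 / -2 -3 0]. Elementwise product with the kernel and sum: -3·1 + 5·3 + -3·1 + 0·2.

9 -11
-2 -16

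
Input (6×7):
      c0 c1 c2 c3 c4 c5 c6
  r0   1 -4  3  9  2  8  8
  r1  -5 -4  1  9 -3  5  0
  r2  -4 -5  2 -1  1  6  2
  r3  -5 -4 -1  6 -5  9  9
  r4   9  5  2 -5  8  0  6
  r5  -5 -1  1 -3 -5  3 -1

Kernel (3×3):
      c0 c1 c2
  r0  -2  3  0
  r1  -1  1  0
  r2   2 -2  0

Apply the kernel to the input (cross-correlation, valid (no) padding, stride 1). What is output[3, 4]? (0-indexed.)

13

The receptive field on the input at this output position is [-5 9 9 / 8 0 6 / -5 3 -1]. Elementwise product with the kernel and sum: -5·-2 + 9·3 + 8·-1 + 0·1 + -5·2 + 3·-2.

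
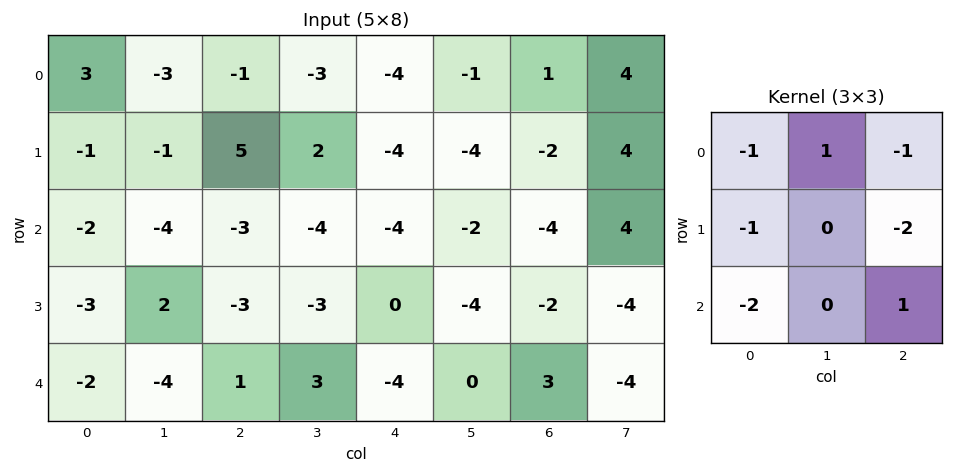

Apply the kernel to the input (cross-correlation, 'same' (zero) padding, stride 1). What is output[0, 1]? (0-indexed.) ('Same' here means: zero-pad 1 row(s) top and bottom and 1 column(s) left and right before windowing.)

The receptive field on the zero-padded input at this output position is [0 0 0 / 3 -3 -1 / -1 -1 5]. Elementwise product with the kernel and sum: 0·-1 + 0·1 + 0·-1 + 3·-1 + -1·-2 + -1·-2 + 5·1.

6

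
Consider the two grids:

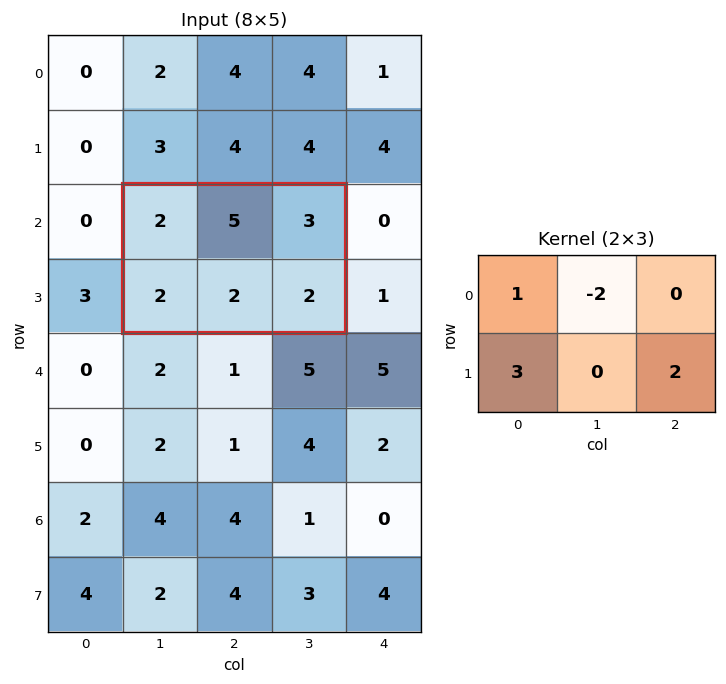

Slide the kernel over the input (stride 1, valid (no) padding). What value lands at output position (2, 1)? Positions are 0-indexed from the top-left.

2

The receptive field on the input at this output position is [2 5 3 / 2 2 2]. Elementwise product with the kernel and sum: 2·1 + 5·-2 + 2·3 + 2·2.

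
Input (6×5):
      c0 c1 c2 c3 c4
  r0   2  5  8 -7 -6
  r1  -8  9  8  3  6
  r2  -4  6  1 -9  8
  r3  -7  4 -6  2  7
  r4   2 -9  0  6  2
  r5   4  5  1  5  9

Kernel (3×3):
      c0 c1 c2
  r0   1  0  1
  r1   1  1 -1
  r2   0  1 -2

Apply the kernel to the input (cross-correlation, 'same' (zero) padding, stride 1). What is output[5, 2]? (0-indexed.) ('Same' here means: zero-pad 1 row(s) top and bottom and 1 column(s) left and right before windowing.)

-2

The receptive field on the zero-padded input at this output position is [-9 0 6 / 5 1 5 / 0 0 0]. Elementwise product with the kernel and sum: -9·1 + 6·1 + 5·1 + 1·1 + 5·-1 + 0·1 + 0·-2.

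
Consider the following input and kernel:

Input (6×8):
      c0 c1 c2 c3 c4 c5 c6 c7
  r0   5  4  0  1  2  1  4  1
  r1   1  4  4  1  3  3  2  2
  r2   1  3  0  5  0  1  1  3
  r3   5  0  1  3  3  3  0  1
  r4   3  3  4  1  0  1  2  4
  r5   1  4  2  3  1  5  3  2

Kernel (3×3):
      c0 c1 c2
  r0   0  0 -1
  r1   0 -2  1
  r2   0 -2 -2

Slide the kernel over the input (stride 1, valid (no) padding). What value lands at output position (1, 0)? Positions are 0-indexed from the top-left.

The receptive field on the input at this output position is [1 4 4 / 1 3 0 / 5 0 1]. Elementwise product with the kernel and sum: 4·-1 + 3·-2 + 0·1 + 0·-2 + 1·-2.

-12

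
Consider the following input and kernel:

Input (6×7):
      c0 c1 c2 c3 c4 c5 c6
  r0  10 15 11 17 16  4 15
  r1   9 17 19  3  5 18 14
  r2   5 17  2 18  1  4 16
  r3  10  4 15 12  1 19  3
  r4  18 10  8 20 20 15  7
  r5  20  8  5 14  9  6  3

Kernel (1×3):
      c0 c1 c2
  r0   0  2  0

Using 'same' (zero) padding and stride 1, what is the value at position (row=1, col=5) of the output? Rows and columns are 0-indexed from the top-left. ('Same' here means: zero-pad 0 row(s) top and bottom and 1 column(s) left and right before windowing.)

The receptive field on the zero-padded input at this output position is [5 18 14]. Elementwise product with the kernel and sum: 18·2.

36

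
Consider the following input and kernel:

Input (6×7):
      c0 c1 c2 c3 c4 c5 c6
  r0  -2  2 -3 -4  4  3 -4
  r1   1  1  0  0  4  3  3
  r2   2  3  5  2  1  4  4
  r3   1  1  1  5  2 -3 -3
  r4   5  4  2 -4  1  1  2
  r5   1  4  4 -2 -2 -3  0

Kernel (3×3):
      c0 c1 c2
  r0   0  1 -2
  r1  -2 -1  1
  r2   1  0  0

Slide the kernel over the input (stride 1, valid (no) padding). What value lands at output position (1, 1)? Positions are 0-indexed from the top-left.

The receptive field on the input at this output position is [1 0 0 / 3 5 2 / 1 1 5]. Elementwise product with the kernel and sum: 0·1 + 0·-2 + 3·-2 + 5·-1 + 2·1 + 1·1.

-8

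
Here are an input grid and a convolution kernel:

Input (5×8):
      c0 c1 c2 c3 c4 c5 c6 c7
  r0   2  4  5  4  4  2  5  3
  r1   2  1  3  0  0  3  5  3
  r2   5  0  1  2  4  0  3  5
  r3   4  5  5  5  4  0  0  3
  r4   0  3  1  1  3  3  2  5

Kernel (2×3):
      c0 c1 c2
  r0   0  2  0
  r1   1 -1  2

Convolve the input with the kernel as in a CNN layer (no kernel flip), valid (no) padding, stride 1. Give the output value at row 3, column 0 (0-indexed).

9

The receptive field on the input at this output position is [4 5 5 / 0 3 1]. Elementwise product with the kernel and sum: 5·2 + 0·1 + 3·-1 + 1·2.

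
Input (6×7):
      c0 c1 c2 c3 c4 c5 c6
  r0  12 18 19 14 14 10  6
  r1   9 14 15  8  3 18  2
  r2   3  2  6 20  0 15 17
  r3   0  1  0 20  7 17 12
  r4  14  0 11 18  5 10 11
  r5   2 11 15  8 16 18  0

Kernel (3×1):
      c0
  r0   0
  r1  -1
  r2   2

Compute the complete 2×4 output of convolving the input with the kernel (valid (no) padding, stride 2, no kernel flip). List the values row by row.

Output[0,0]: The receptive field on the input at this output position is [12 / 9 / 3]. Elementwise product with the kernel and sum: 9·-1 + 3·2.

-3 -3 -3 32
28 22 3 10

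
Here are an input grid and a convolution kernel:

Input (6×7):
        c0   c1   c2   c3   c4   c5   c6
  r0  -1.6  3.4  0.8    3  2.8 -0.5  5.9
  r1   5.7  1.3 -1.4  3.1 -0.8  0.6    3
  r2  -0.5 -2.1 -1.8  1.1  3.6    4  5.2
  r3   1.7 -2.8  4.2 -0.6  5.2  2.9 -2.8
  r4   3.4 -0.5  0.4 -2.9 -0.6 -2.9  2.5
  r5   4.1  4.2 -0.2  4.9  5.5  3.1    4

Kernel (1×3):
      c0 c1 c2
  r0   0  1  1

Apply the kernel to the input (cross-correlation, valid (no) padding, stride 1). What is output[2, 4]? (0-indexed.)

9.2

The receptive field on the input at this output position is [3.6 4 5.2]. Elementwise product with the kernel and sum: 4·1 + 5.2·1.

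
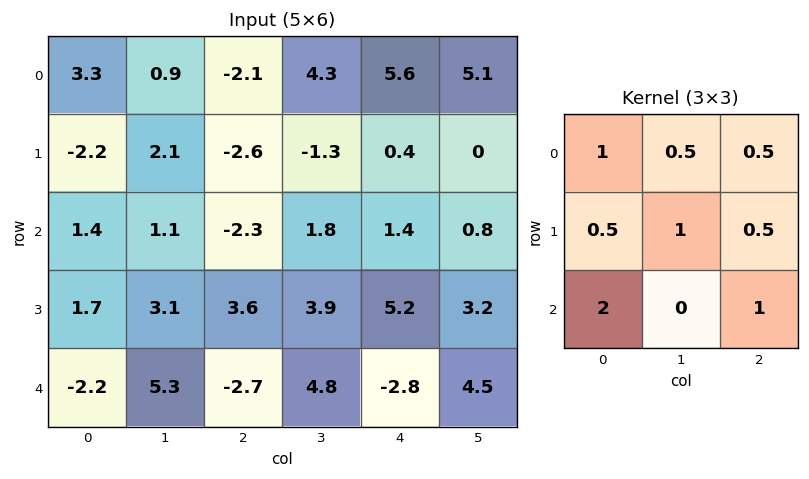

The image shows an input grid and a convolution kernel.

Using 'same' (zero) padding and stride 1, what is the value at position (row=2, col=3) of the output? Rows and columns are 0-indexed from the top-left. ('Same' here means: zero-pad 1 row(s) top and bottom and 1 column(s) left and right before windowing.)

The receptive field on the zero-padded input at this output position is [-2.6 -1.3 0.4 / -2.3 1.8 1.4 / 3.6 3.9 5.2]. Elementwise product with the kernel and sum: -2.6·1 + -1.3·0.5 + 0.4·0.5 + -2.3·0.5 + 1.8·1 + 1.4·0.5 + 3.6·2 + 5.2·1.

10.7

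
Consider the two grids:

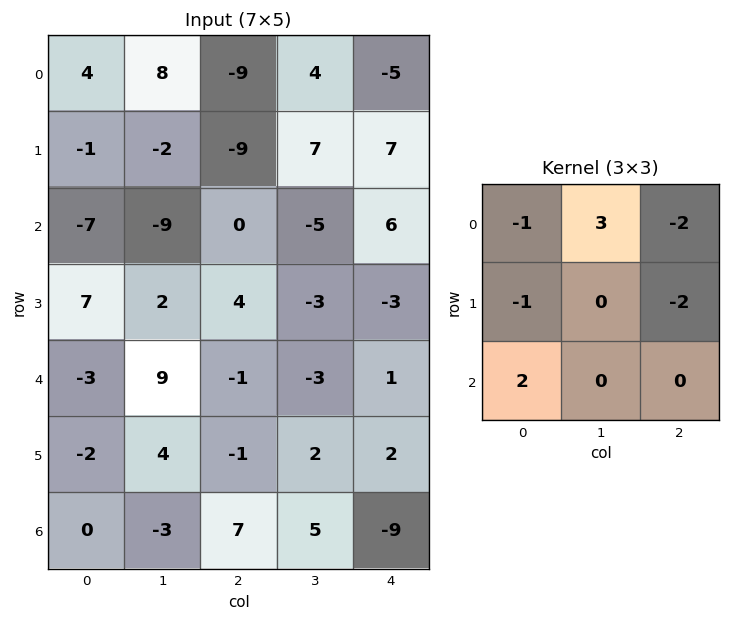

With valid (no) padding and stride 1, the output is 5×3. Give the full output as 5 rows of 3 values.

Output[0,0]: The receptive field on the input at this output position is [4 8 -9 / -1 -2 -9 / -7 -9 0]. Elementwise product with the kernel and sum: 4·-1 + 8·3 + -9·-2 + -1·-1 + -9·-2 + -7·2.
Output[0,1]: The receptive field on the input at this output position is [8 -9 4 / -2 -9 7 / -9 0 -5]. Elementwise product with the kernel and sum: 8·-1 + -9·3 + 4·-2 + -2·-1 + 7·-2 + -9·2.

43 -73 26
34 -16 12
-41 41 -27
-8 21 -10
36 -20 1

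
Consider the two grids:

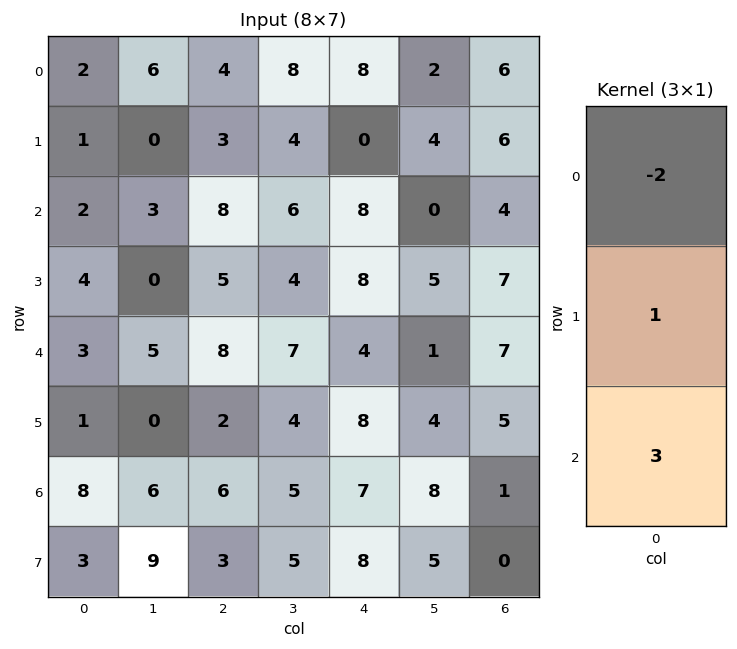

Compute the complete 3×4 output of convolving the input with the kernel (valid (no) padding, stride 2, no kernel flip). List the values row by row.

3 19 8 6
9 13 4 20
19 4 21 -6

Output[0,0]: The receptive field on the input at this output position is [2 / 1 / 2]. Elementwise product with the kernel and sum: 2·-2 + 1·1 + 2·3.
Output[0,1]: The receptive field on the input at this output position is [4 / 3 / 8]. Elementwise product with the kernel and sum: 4·-2 + 3·1 + 8·3.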